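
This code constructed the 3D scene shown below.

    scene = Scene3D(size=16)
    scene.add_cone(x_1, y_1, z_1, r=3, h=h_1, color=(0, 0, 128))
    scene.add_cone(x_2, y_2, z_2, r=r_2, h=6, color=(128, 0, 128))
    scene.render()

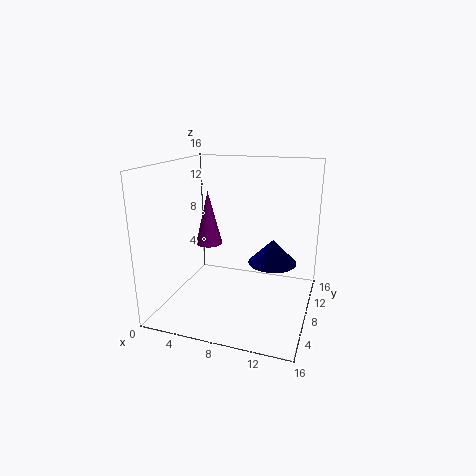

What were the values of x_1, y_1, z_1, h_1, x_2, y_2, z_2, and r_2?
x_1 = 11, y_1 = 12.5, z_1 = 3.5, h_1 = 3, x_2 = 4.5, y_2 = 8, z_2 = 7, r_2 = 1.5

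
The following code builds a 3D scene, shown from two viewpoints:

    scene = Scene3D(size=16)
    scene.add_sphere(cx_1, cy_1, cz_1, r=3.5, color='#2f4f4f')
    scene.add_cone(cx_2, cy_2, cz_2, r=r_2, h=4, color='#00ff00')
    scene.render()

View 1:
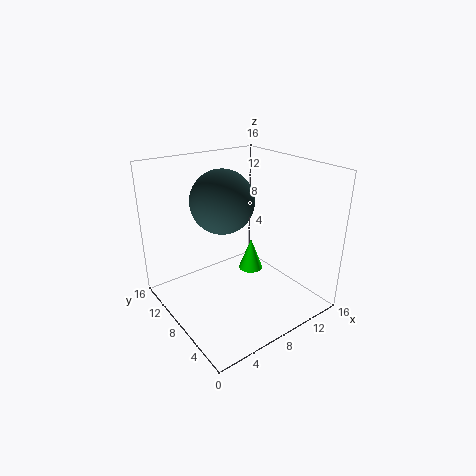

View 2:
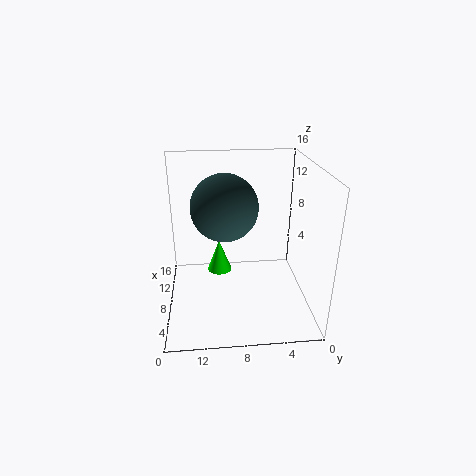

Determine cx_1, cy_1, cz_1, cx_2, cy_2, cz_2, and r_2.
cx_1 = 7, cy_1 = 9.5, cz_1 = 12, cx_2 = 11.5, cy_2 = 10, cz_2 = 2, r_2 = 1.5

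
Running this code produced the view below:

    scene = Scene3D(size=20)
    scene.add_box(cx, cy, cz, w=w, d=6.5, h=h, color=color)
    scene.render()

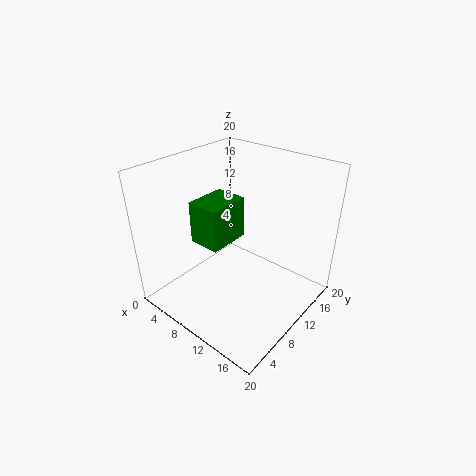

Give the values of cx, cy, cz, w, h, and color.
cx = 2
cy = 8.5
cz = 7
w = 5
h = 6.5
color = 'green'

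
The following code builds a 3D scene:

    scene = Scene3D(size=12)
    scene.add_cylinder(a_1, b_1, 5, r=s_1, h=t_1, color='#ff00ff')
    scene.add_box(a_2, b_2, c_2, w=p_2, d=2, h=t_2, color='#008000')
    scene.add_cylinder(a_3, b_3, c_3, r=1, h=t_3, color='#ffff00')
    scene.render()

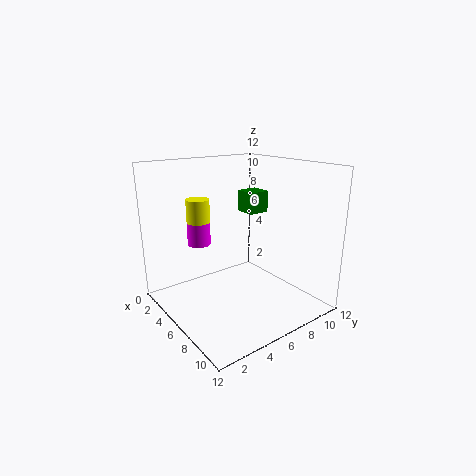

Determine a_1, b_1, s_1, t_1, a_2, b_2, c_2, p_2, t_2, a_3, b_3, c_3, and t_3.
a_1 = 3, b_1 = 4, s_1 = 1, t_1 = 2, a_2 = 2, b_2 = 9, c_2 = 7, p_2 = 2, t_2 = 2, a_3 = 3, b_3 = 4, c_3 = 7, t_3 = 2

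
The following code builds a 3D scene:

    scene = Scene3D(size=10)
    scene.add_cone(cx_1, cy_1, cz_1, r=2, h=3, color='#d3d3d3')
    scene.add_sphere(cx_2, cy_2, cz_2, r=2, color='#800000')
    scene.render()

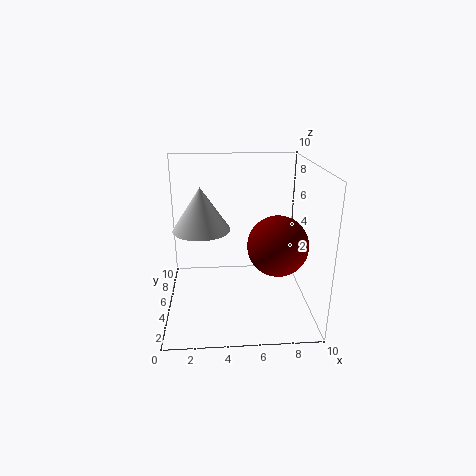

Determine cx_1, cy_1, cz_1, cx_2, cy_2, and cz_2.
cx_1 = 2.5, cy_1 = 5.5, cz_1 = 5.5, cx_2 = 7.5, cy_2 = 3.5, cz_2 = 5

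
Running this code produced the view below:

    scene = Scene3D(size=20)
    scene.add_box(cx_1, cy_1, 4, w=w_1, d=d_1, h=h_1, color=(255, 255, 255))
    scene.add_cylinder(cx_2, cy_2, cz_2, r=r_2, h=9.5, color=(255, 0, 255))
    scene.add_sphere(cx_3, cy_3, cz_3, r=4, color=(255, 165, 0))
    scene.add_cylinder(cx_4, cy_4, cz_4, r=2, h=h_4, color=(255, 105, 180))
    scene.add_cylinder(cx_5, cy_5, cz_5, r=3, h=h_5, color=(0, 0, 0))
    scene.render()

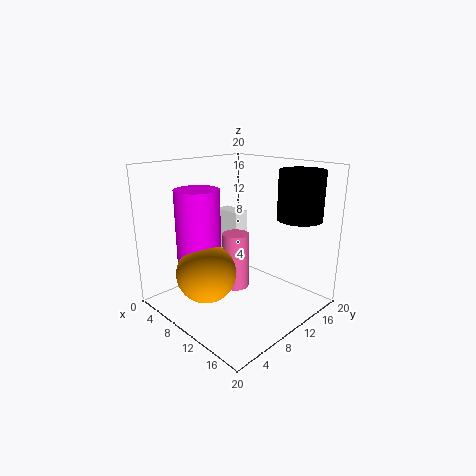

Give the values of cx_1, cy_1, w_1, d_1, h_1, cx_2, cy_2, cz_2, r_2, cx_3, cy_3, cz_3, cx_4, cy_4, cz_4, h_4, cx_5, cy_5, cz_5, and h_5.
cx_1 = 1.5; cy_1 = 13.5; w_1 = 4.5; d_1 = 2.5; h_1 = 8; cx_2 = 7; cy_2 = 5.5; cz_2 = 7.5; r_2 = 3; cx_3 = 9; cy_3 = 5; cz_3 = 6; cx_4 = 7.5; cy_4 = 12; cz_4 = 1; h_4 = 8.5; cx_5 = 16.5; cy_5 = 15; cz_5 = 13; h_5 = 6.5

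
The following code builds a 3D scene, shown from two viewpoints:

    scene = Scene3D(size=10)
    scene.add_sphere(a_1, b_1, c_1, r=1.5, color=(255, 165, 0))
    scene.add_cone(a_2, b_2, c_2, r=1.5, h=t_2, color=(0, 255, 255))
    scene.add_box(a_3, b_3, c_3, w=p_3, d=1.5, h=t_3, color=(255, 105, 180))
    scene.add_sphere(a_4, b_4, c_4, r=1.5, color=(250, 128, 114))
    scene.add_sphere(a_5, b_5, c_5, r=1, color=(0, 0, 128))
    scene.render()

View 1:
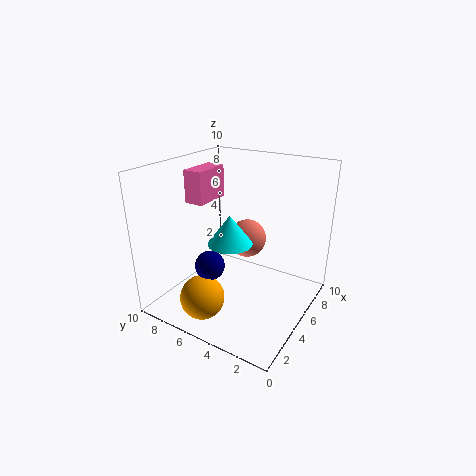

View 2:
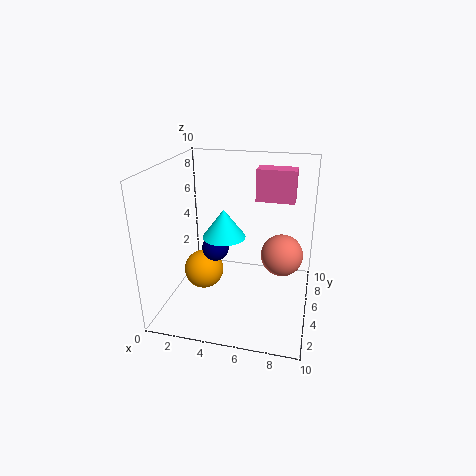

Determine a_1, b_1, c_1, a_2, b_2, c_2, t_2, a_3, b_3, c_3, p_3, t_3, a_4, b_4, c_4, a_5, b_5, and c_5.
a_1 = 2
b_1 = 6
c_1 = 1.5
a_2 = 4
b_2 = 5
c_2 = 5
t_2 = 2
a_3 = 5.5
b_3 = 8.5
c_3 = 6.5
p_3 = 3
t_3 = 2.5
a_4 = 8
b_4 = 6
c_4 = 3.5
a_5 = 3
b_5 = 6
c_5 = 3.5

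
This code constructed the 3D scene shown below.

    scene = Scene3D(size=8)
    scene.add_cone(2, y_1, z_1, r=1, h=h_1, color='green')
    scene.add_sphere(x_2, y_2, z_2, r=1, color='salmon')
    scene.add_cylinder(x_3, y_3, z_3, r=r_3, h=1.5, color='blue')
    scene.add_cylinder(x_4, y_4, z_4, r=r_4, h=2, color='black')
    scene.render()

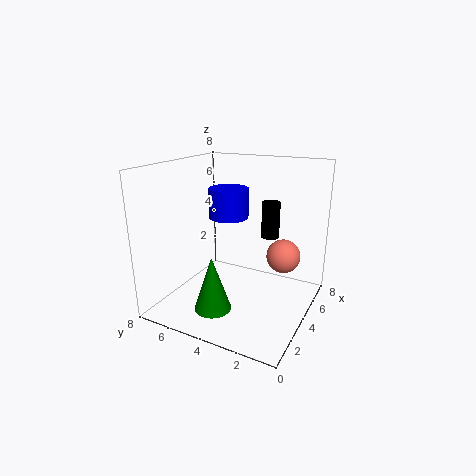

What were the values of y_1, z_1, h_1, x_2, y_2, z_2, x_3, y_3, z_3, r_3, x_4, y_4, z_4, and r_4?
y_1 = 4.5
z_1 = 0.5
h_1 = 3
x_2 = 6
y_2 = 2
z_2 = 2.5
x_3 = 3
y_3 = 4
z_3 = 5.5
r_3 = 1
x_4 = 5
y_4 = 2.5
z_4 = 4
r_4 = 0.5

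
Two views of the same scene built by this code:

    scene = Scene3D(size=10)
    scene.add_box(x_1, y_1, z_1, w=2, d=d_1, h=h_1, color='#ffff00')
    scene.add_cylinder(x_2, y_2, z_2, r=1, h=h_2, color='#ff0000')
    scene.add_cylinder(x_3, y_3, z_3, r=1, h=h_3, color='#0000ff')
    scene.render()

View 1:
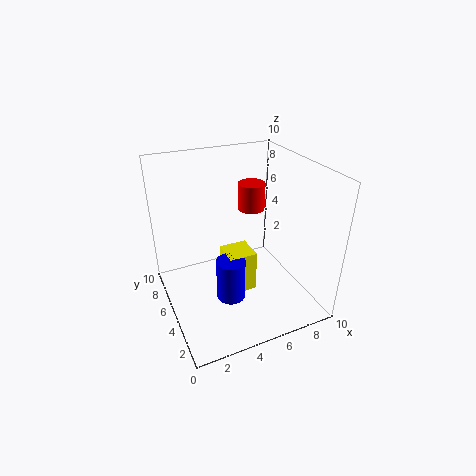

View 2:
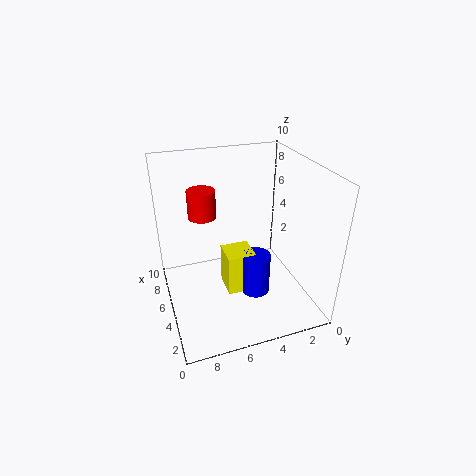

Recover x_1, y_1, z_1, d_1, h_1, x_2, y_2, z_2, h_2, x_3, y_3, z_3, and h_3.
x_1 = 4; y_1 = 4; z_1 = 1; d_1 = 2; h_1 = 3; x_2 = 7; y_2 = 7; z_2 = 6; h_2 = 2; x_3 = 4; y_3 = 4; z_3 = 1; h_3 = 3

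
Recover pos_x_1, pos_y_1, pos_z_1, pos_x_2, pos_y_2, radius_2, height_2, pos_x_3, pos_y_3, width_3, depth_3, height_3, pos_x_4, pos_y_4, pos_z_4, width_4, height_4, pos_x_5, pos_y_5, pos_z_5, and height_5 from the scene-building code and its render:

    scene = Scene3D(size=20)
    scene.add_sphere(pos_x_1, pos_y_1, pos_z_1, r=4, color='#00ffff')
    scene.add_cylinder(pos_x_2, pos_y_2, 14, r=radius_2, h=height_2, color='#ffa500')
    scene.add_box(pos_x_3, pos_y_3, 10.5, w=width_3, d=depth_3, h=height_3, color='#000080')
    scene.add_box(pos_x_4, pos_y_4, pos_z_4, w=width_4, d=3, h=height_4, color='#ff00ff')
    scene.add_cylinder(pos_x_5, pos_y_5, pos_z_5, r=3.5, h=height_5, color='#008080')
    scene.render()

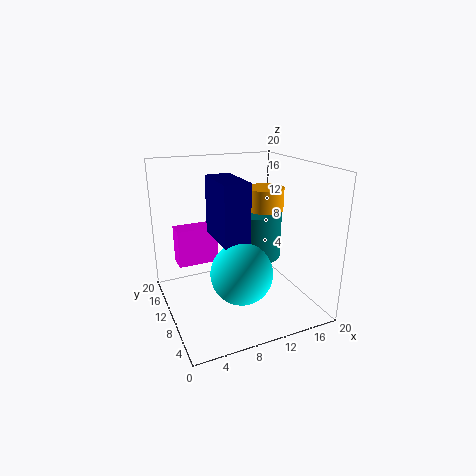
pos_x_1 = 8.5, pos_y_1 = 5.5, pos_z_1 = 7, pos_x_2 = 13.5, pos_y_2 = 9, radius_2 = 2.5, height_2 = 3, pos_x_3 = 6.5, pos_y_3 = 6, width_3 = 3.5, depth_3 = 7, height_3 = 8, pos_x_4 = 2.5, pos_y_4 = 14, pos_z_4 = 5, width_4 = 6, height_4 = 5.5, pos_x_5 = 15, pos_y_5 = 13.5, pos_z_5 = 5, height_5 = 7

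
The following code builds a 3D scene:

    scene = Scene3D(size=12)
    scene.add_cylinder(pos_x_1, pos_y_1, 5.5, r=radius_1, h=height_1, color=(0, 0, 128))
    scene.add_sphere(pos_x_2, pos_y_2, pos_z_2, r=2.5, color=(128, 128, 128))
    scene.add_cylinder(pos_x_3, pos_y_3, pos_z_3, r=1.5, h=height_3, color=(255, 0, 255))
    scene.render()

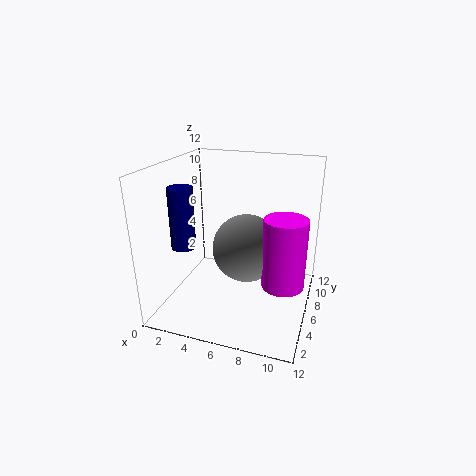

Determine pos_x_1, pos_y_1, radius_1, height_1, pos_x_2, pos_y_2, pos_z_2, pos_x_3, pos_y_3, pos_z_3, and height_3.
pos_x_1 = 2; pos_y_1 = 4; radius_1 = 1; height_1 = 5; pos_x_2 = 7.5; pos_y_2 = 3.5; pos_z_2 = 6.5; pos_x_3 = 10.5; pos_y_3 = 2.5; pos_z_3 = 4.5; height_3 = 5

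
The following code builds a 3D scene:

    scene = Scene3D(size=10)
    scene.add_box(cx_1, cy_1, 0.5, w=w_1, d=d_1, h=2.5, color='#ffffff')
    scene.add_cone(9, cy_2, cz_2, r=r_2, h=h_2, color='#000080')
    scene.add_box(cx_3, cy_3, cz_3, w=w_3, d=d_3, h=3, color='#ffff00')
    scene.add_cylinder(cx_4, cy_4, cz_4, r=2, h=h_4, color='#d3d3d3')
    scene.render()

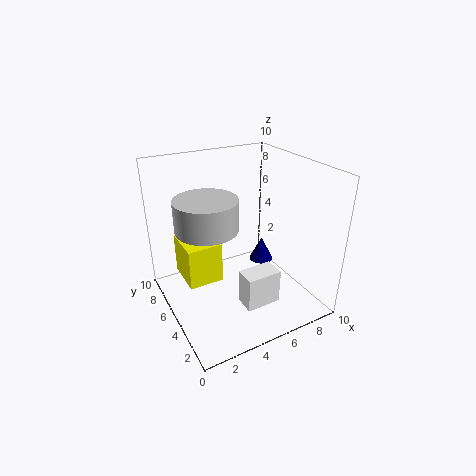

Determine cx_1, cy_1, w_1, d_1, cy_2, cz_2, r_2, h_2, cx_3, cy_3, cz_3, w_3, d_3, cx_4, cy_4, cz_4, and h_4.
cx_1 = 4.5, cy_1 = 2.5, w_1 = 2.5, d_1 = 1.5, cy_2 = 8, cz_2 = 0.5, r_2 = 1, h_2 = 2, cx_3 = 1.5, cy_3 = 5.5, cz_3 = 1.5, w_3 = 2.5, d_3 = 3, cx_4 = 2.5, cy_4 = 4.5, cz_4 = 6.5, h_4 = 2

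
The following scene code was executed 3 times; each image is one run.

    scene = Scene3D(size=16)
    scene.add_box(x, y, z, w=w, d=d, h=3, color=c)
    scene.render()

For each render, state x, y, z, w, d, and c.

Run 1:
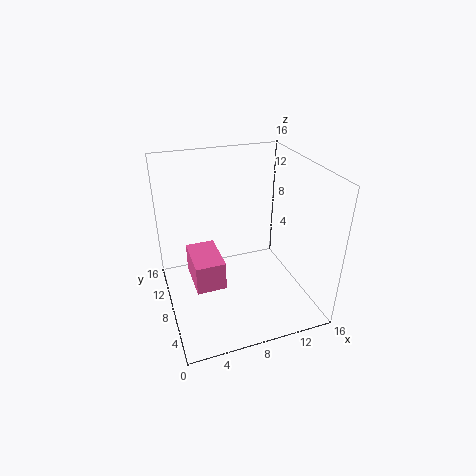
x = 2.25, y = 3.75, z = 5, w = 3, d = 4.75, c = 'hotpink'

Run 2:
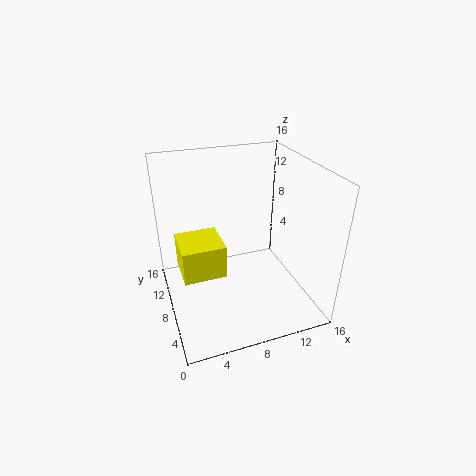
x = 0.75, y = 1, z = 8.75, w = 3.75, d = 3.75, c = 'yellow'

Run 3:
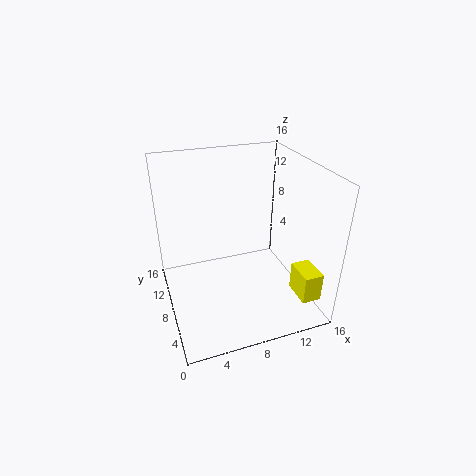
x = 12.25, y = 0.25, z = 3.75, w = 2, d = 3, c = 'yellow'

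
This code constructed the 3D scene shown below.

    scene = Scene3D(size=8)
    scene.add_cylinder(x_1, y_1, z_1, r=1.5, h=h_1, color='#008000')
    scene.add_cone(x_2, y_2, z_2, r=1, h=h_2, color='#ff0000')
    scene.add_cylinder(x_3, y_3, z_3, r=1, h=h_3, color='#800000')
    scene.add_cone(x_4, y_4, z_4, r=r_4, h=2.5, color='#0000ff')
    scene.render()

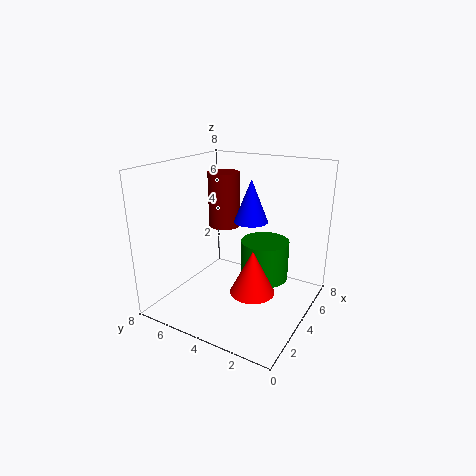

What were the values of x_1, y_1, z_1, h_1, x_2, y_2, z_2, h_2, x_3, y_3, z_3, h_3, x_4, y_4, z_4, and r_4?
x_1 = 6.5; y_1 = 3.5; z_1 = 0.5; h_1 = 2.5; x_2 = 1; y_2 = 1.5; z_2 = 3; h_2 = 2; x_3 = 6.5; y_3 = 6.5; z_3 = 3.5; h_3 = 3.5; x_4 = 5.5; y_4 = 4; z_4 = 4.5; r_4 = 1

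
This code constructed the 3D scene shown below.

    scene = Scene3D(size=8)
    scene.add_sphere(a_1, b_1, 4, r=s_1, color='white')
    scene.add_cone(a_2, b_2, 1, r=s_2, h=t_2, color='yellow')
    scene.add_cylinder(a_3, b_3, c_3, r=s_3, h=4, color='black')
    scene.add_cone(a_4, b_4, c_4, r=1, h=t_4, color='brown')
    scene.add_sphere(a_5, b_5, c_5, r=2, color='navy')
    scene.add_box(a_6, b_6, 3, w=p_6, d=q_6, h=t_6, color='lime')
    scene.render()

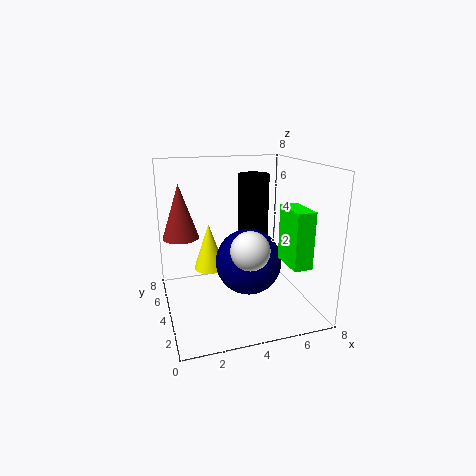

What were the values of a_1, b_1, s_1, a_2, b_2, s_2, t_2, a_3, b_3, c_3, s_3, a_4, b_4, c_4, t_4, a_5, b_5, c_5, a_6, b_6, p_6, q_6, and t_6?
a_1 = 4
b_1 = 2
s_1 = 1
a_2 = 3
b_2 = 7
s_2 = 1
t_2 = 3
a_3 = 6
b_3 = 7
c_3 = 3
s_3 = 1
a_4 = 1
b_4 = 5
c_4 = 4
t_4 = 3
a_5 = 5
b_5 = 5
c_5 = 2
a_6 = 6
b_6 = 1
p_6 = 1
q_6 = 2
t_6 = 3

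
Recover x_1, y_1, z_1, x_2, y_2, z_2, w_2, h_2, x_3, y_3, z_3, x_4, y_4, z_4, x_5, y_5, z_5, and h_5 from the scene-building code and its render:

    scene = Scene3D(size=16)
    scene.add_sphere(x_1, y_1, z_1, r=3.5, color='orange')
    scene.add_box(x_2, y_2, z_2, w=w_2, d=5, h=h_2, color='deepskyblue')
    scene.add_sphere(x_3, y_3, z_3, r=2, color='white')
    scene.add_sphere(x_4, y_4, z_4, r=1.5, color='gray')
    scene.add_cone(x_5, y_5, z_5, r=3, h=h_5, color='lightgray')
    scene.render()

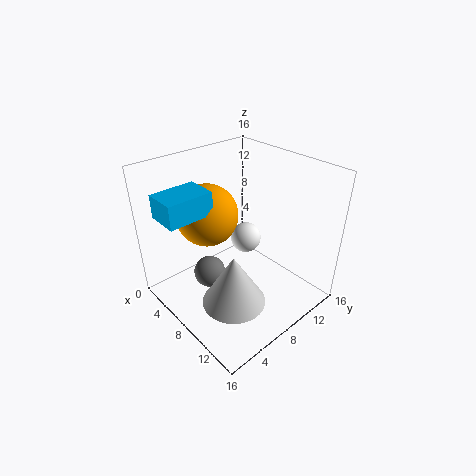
x_1 = 4.5, y_1 = 6.5, z_1 = 10, x_2 = 3.5, y_2 = 0.5, z_2 = 11.5, w_2 = 3.5, h_2 = 2.5, x_3 = 4, y_3 = 13, z_3 = 4, x_4 = 10, y_4 = 2.5, z_4 = 7.5, x_5 = 13, y_5 = 3, z_5 = 5.5, h_5 = 5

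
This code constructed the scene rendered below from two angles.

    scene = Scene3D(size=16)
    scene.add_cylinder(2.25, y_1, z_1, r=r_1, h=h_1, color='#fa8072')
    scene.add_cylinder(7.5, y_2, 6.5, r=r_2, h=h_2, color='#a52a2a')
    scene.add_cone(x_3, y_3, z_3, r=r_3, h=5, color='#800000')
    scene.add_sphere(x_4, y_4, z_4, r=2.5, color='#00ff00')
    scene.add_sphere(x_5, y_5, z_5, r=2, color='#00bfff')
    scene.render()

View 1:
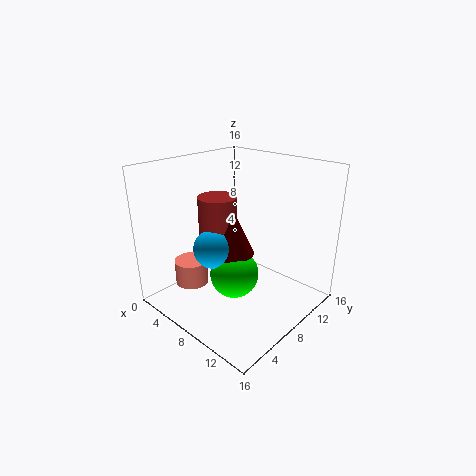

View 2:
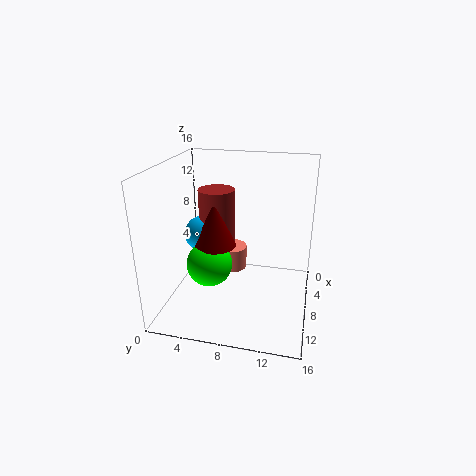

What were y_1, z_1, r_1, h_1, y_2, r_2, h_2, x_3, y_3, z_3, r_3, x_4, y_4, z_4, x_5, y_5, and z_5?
y_1 = 5.75; z_1 = 1; r_1 = 2; h_1 = 3; y_2 = 5.5; r_2 = 2; h_2 = 6.75; x_3 = 9.25; y_3 = 5.75; z_3 = 7.5; r_3 = 2.25; x_4 = 10; y_4 = 5.25; z_4 = 5.5; x_5 = 8.25; y_5 = 4; z_5 = 8.25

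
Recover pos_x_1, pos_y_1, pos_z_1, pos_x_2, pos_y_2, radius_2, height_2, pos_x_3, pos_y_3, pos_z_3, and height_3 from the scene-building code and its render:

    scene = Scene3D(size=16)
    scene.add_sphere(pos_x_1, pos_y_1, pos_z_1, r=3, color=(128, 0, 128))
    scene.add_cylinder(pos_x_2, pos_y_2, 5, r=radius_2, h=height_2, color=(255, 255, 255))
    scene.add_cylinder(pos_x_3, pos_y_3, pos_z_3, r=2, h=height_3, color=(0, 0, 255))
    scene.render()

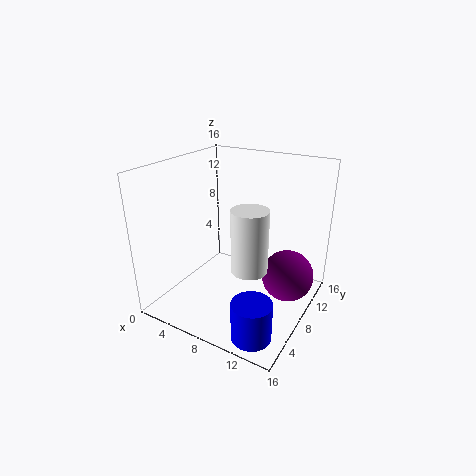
pos_x_1 = 13
pos_y_1 = 11
pos_z_1 = 3
pos_x_2 = 10
pos_y_2 = 7
radius_2 = 2
height_2 = 7
pos_x_3 = 13
pos_y_3 = 2
pos_z_3 = 1
height_3 = 4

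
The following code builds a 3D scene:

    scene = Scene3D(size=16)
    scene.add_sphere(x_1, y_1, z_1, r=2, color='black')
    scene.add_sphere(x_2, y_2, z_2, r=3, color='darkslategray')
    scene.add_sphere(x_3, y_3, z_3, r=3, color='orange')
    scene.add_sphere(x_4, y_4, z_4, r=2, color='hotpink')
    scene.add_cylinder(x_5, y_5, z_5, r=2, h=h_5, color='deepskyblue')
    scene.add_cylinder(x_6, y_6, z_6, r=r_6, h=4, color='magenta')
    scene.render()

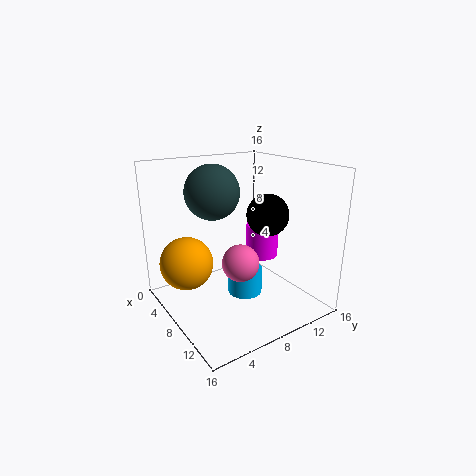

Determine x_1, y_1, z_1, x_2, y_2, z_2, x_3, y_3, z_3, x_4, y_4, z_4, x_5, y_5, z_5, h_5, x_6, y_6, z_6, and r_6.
x_1 = 13, y_1 = 8, z_1 = 12, x_2 = 6, y_2 = 6, z_2 = 13, x_3 = 5, y_3 = 3, z_3 = 5, x_4 = 10, y_4 = 7, z_4 = 6, x_5 = 8, y_5 = 9, z_5 = 1, h_5 = 3, x_6 = 6, y_6 = 13, z_6 = 4, r_6 = 2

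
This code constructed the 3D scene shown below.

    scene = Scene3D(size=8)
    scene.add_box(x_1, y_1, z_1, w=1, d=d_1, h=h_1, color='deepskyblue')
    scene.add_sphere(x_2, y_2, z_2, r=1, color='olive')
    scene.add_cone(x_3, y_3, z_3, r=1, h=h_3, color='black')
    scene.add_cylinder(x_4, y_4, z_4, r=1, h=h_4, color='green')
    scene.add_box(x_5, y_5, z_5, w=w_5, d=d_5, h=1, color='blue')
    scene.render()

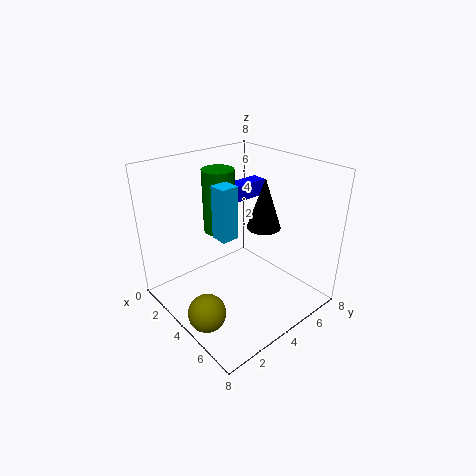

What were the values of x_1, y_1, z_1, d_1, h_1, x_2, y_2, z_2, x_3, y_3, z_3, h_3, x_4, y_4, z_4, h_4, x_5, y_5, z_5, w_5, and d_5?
x_1 = 3
y_1 = 3
z_1 = 4
d_1 = 1
h_1 = 3
x_2 = 5
y_2 = 1
z_2 = 1
x_3 = 4
y_3 = 6
z_3 = 4
h_3 = 3
x_4 = 1
y_4 = 5
z_4 = 3
h_4 = 4
x_5 = 1
y_5 = 5
z_5 = 5
w_5 = 1
d_5 = 3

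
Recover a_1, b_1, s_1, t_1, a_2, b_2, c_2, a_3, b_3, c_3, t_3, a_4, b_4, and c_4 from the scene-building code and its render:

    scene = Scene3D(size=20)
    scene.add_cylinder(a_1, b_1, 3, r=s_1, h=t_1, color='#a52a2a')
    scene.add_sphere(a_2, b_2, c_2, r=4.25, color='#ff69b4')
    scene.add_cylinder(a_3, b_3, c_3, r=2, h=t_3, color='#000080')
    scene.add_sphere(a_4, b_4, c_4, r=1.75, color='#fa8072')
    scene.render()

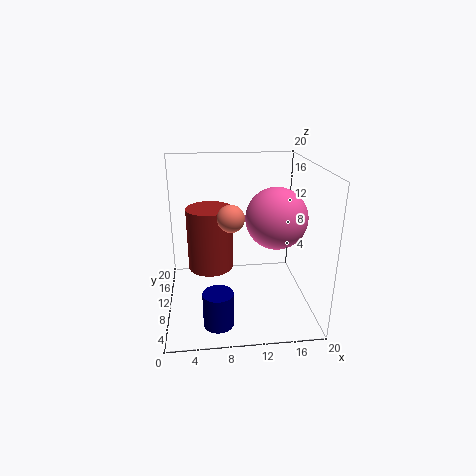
a_1 = 6.25
b_1 = 15.25
s_1 = 3.5
t_1 = 9.75
a_2 = 15.25
b_2 = 9.75
c_2 = 12.75
a_3 = 6.75
b_3 = 4.25
c_3 = 0.25
t_3 = 4.75
a_4 = 8.75
b_4 = 7
c_4 = 14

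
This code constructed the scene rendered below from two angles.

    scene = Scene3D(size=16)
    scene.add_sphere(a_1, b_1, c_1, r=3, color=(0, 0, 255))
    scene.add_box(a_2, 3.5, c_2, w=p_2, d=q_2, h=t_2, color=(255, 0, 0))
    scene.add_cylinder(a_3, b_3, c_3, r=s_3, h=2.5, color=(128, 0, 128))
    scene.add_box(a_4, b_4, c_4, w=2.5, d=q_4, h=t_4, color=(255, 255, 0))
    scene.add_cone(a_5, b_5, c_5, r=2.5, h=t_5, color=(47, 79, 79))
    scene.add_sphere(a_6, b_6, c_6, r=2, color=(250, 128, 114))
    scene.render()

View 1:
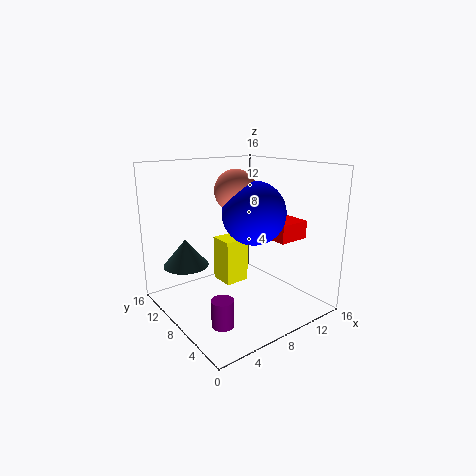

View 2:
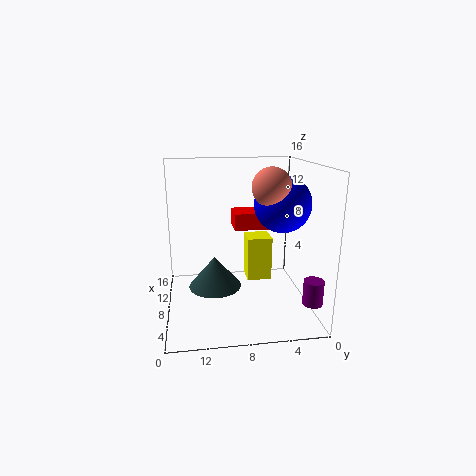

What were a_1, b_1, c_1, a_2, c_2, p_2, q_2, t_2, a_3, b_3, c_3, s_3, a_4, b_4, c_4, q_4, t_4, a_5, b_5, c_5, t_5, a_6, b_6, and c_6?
a_1 = 6.5; b_1 = 3.5; c_1 = 12; a_2 = 10.5; c_2 = 8; p_2 = 3.5; q_2 = 4.5; t_2 = 2; a_3 = 1.5; b_3 = 1.5; c_3 = 3; s_3 = 1; a_4 = 4.5; b_4 = 5; c_4 = 4.5; q_4 = 2.5; t_4 = 4.5; a_5 = 3; b_5 = 11; c_5 = 5; t_5 = 3; a_6 = 5.5; b_6 = 5; c_6 = 14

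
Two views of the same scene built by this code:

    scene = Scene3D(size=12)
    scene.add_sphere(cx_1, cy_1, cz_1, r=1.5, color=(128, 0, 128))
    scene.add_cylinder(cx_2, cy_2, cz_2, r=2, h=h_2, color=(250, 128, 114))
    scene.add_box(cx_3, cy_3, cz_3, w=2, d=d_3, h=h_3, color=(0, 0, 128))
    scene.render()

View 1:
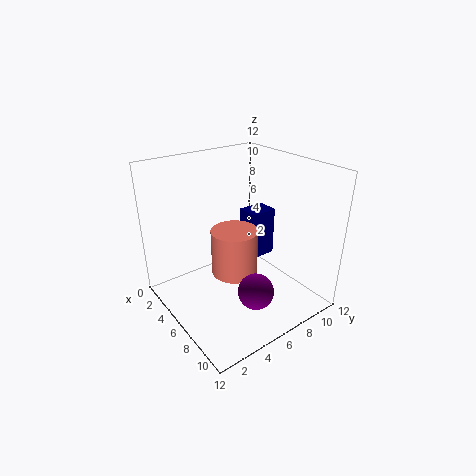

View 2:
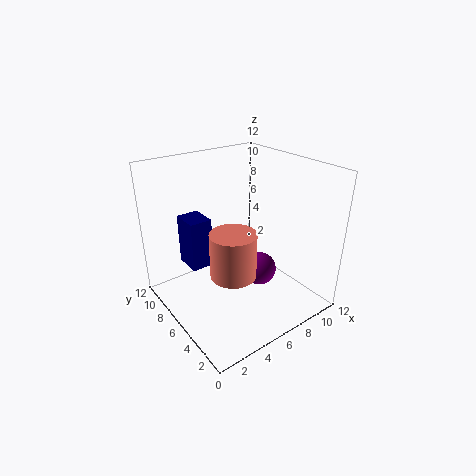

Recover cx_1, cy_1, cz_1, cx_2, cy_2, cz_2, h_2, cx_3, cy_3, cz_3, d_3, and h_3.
cx_1 = 8.5, cy_1 = 6, cz_1 = 2, cx_2 = 5.5, cy_2 = 6, cz_2 = 2.5, h_2 = 4, cx_3 = 3, cy_3 = 8.5, cz_3 = 2.5, d_3 = 2.5, h_3 = 4.5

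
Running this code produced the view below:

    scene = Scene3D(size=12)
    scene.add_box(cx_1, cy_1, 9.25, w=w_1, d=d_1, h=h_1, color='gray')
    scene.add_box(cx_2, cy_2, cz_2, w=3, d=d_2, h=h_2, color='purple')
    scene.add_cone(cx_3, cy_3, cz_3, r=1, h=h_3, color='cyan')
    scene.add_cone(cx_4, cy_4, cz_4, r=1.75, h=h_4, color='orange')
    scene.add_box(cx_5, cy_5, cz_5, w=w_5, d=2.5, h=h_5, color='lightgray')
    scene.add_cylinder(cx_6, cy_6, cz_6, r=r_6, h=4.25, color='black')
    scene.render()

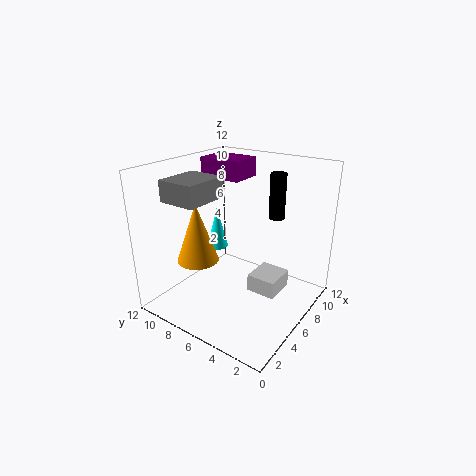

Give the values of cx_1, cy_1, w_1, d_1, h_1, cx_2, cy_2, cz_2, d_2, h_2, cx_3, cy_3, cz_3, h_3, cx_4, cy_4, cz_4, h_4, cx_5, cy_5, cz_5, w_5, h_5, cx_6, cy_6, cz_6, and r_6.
cx_1 = 2.25; cy_1 = 7.5; w_1 = 3.75; d_1 = 3.25; h_1 = 1.75; cx_2 = 8; cy_2 = 7.5; cz_2 = 10; d_2 = 4; h_2 = 1.75; cx_3 = 8.25; cy_3 = 10; cz_3 = 3.25; h_3 = 4; cx_4 = 4; cy_4 = 8.75; cz_4 = 4; h_4 = 5; cx_5 = 6; cy_5 = 2.5; cz_5 = 1.25; w_5 = 2.75; h_5 = 1.5; cx_6 = 11.25; cy_6 = 5.25; cz_6 = 6.25; r_6 = 0.75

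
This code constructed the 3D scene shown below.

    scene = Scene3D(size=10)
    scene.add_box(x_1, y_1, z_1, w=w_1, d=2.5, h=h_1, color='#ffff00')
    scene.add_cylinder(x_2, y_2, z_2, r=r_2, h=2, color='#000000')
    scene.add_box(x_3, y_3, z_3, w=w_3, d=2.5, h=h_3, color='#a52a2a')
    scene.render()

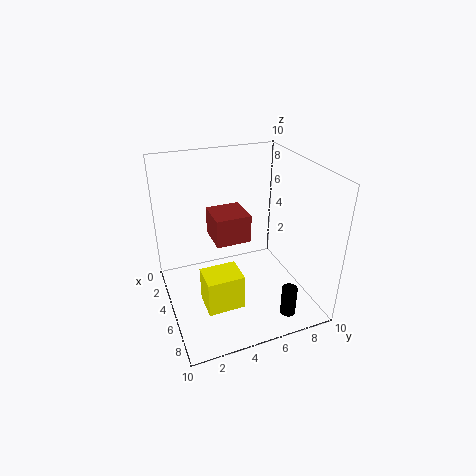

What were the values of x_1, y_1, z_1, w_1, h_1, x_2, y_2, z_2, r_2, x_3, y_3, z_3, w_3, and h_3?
x_1 = 5.5; y_1 = 2; z_1 = 1; w_1 = 2; h_1 = 2.5; x_2 = 9; y_2 = 7; z_2 = 1; r_2 = 0.5; x_3 = 2.5; y_3 = 3.5; z_3 = 4.5; w_3 = 2.5; h_3 = 2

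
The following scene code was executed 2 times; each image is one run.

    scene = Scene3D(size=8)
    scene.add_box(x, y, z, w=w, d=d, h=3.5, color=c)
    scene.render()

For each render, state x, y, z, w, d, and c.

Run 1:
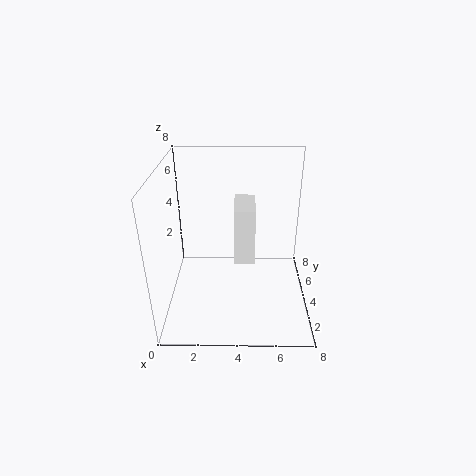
x = 3.75; y = 4.75; z = 1.75; w = 1.25; d = 2.5; c = 'white'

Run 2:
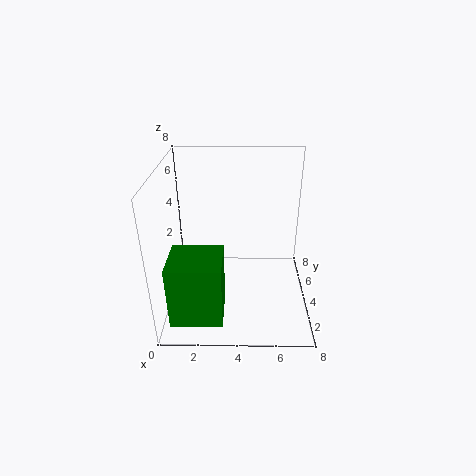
x = 0.5; y = 0.75; z = 0.5; w = 2.75; d = 2.5; c = 'green'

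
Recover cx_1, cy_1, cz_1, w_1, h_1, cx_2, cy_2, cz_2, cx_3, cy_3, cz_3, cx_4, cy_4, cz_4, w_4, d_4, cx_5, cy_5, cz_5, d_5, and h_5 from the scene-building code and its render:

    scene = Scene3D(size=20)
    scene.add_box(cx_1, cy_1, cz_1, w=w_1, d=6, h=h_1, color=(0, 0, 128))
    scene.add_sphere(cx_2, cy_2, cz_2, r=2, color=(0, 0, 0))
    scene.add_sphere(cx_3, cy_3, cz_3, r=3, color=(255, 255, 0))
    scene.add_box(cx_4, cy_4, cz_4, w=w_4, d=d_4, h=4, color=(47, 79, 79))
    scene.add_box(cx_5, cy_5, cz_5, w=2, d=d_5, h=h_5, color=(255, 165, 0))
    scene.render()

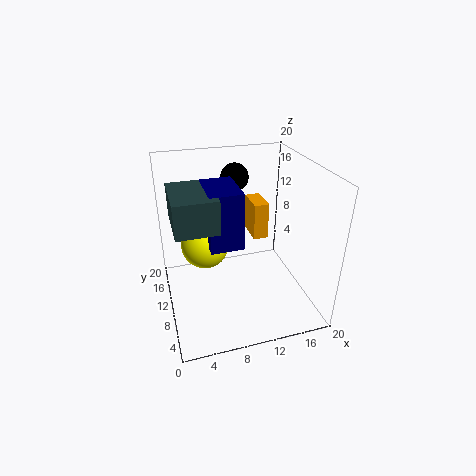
cx_1 = 5; cy_1 = 4; cz_1 = 12; w_1 = 4; h_1 = 7; cx_2 = 11; cy_2 = 15; cz_2 = 17; cx_3 = 5; cy_3 = 8; cz_3 = 11; cx_4 = 1; cy_4 = 3; cz_4 = 15; w_4 = 5; d_4 = 7; cx_5 = 12; cy_5 = 9; cz_5 = 10; d_5 = 4; h_5 = 5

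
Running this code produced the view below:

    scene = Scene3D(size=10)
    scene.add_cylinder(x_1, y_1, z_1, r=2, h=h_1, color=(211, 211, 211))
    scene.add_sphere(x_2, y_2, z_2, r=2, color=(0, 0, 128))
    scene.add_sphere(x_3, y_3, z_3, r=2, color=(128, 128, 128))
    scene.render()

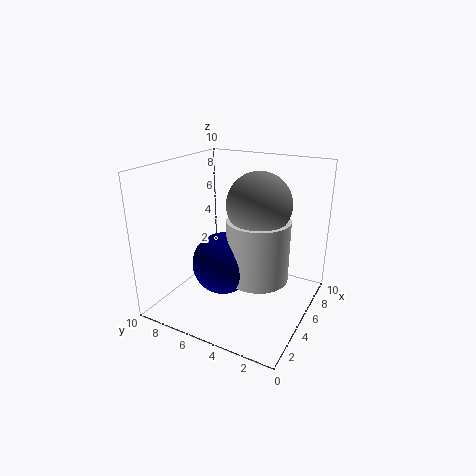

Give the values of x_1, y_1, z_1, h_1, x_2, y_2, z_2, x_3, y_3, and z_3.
x_1 = 4, y_1 = 3, z_1 = 3, h_1 = 4, x_2 = 3, y_2 = 5, z_2 = 4, x_3 = 4, y_3 = 3, z_3 = 8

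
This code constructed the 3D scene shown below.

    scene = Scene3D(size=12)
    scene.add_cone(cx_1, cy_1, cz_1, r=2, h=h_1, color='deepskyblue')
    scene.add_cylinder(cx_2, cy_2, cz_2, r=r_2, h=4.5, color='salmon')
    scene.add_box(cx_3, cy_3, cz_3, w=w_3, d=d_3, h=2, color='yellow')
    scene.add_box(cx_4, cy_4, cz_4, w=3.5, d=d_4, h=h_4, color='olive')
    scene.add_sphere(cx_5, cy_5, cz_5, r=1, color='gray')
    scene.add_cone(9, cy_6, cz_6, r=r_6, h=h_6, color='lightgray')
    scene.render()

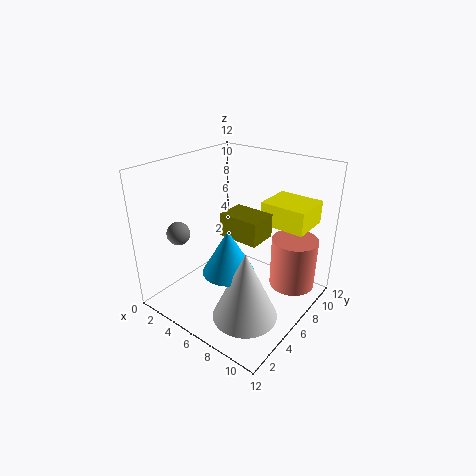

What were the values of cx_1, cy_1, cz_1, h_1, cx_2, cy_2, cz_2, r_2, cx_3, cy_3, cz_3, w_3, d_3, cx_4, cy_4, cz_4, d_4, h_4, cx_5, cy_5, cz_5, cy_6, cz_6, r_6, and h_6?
cx_1 = 7
cy_1 = 3.5
cz_1 = 4.5
h_1 = 3.5
cx_2 = 9.5
cy_2 = 9.5
cz_2 = 1
r_2 = 2
cx_3 = 6.5
cy_3 = 8.5
cz_3 = 6.5
w_3 = 4
d_3 = 3.5
cx_4 = 4.5
cy_4 = 5.5
cz_4 = 6
d_4 = 2.5
h_4 = 2
cx_5 = 1.5
cy_5 = 3.5
cz_5 = 6
cy_6 = 3
cz_6 = 1.5
r_6 = 2.5
h_6 = 5.5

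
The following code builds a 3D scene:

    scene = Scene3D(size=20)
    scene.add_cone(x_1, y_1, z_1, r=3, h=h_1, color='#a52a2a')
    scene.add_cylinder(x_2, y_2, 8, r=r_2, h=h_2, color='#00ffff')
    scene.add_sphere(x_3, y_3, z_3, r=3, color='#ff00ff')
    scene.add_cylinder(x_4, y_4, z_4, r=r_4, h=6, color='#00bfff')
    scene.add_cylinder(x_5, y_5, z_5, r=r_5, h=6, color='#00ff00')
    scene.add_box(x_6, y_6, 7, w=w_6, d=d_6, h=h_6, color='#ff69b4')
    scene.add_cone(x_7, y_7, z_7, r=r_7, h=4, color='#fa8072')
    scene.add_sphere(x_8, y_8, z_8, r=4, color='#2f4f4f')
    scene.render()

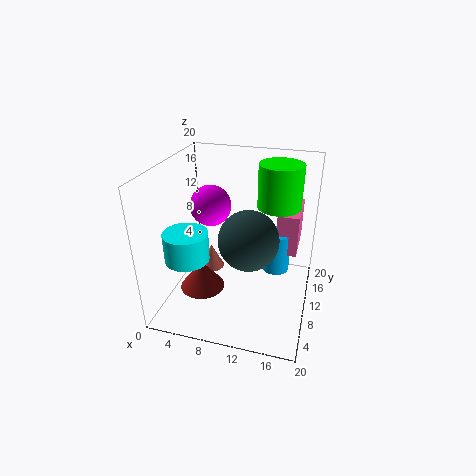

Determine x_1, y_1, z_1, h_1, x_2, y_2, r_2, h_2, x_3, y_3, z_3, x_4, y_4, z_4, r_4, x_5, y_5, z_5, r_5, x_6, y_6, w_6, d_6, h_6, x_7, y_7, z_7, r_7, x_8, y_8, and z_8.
x_1 = 6; y_1 = 6; z_1 = 4; h_1 = 4; x_2 = 4; y_2 = 6; r_2 = 3; h_2 = 4; x_3 = 5; y_3 = 13; z_3 = 13; x_4 = 15; y_4 = 13; z_4 = 4; r_4 = 2; x_5 = 15; y_5 = 13; z_5 = 14; r_5 = 3; x_6 = 15; y_6 = 12; w_6 = 3; d_6 = 7; h_6 = 6; x_7 = 4; y_7 = 15; z_7 = 1; r_7 = 2; x_8 = 12; y_8 = 8; z_8 = 11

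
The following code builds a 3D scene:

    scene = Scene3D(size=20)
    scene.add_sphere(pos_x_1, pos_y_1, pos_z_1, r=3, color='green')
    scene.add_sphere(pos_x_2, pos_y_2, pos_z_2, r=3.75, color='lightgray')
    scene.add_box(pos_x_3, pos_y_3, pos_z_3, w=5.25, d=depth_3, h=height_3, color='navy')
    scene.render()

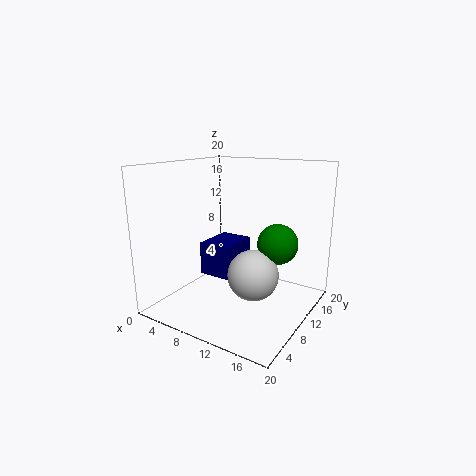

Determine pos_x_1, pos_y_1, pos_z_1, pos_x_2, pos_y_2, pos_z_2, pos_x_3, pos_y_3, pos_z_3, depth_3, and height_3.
pos_x_1 = 13.75
pos_y_1 = 15
pos_z_1 = 8.25
pos_x_2 = 11.5
pos_y_2 = 11.75
pos_z_2 = 4
pos_x_3 = 1.75
pos_y_3 = 11.75
pos_z_3 = 2
depth_3 = 6.75
height_3 = 5.25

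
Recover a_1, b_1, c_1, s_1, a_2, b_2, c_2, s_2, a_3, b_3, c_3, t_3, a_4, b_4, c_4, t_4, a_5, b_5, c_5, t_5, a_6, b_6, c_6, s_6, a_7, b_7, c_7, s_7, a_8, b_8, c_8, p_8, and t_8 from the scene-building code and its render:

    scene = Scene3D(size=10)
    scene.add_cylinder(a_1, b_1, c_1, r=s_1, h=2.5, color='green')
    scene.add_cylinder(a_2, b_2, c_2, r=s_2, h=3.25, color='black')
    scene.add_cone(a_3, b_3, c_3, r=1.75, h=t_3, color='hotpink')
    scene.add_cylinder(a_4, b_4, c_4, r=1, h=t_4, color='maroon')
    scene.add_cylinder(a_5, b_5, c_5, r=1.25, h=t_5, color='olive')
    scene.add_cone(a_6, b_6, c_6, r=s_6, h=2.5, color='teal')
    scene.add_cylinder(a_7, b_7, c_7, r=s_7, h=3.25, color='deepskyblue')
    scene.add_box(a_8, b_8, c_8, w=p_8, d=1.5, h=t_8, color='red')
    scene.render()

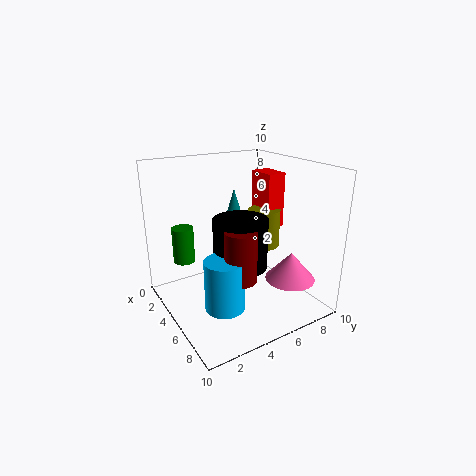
a_1 = 3; b_1 = 1.75; c_1 = 3.25; s_1 = 0.75; a_2 = 6.5; b_2 = 4.25; c_2 = 3.75; s_2 = 1.75; a_3 = 7.25; b_3 = 8; c_3 = 2; t_3 = 2; a_4 = 7.75; b_4 = 3.5; c_4 = 3.5; t_4 = 3.25; a_5 = 3.25; b_5 = 8.5; c_5 = 3; t_5 = 3; a_6 = 0.75; b_6 = 7.25; c_6 = 4.75; s_6 = 0.75; a_7 = 7.5; b_7 = 2.5; c_7 = 1.75; s_7 = 1.25; a_8 = 1.5; b_8 = 8.5; c_8 = 4.5; p_8 = 2.25; t_8 = 4.25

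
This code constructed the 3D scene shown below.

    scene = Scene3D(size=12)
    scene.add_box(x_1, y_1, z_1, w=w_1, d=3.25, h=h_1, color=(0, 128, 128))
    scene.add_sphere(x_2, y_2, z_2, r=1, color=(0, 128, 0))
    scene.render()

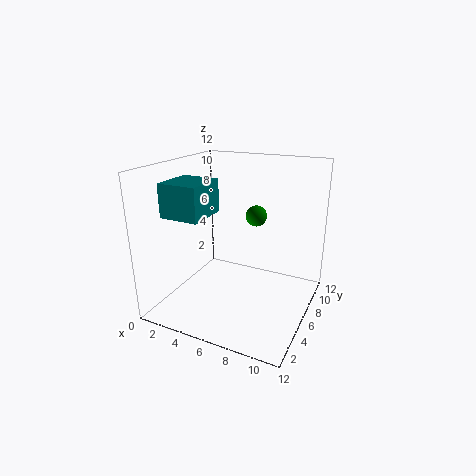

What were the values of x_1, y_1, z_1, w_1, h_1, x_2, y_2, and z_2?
x_1 = 2.25, y_1 = 1, z_1 = 8.75, w_1 = 3, h_1 = 2.5, x_2 = 5.75, y_2 = 10.5, z_2 = 6.5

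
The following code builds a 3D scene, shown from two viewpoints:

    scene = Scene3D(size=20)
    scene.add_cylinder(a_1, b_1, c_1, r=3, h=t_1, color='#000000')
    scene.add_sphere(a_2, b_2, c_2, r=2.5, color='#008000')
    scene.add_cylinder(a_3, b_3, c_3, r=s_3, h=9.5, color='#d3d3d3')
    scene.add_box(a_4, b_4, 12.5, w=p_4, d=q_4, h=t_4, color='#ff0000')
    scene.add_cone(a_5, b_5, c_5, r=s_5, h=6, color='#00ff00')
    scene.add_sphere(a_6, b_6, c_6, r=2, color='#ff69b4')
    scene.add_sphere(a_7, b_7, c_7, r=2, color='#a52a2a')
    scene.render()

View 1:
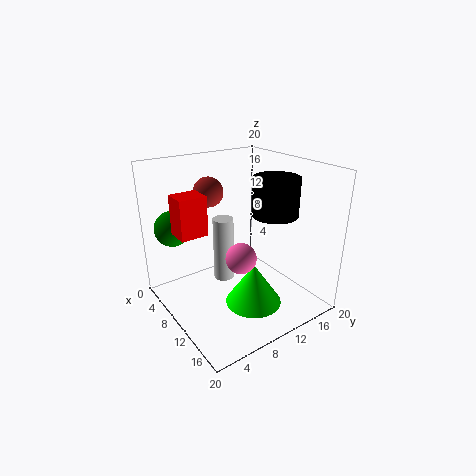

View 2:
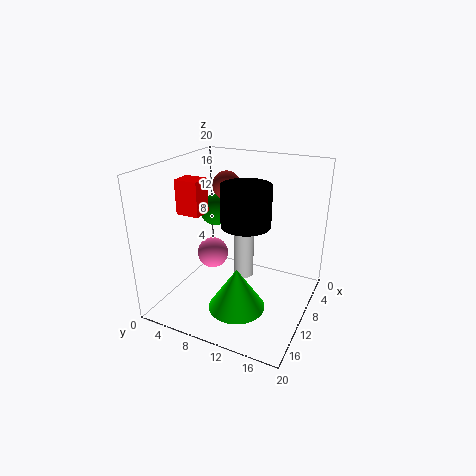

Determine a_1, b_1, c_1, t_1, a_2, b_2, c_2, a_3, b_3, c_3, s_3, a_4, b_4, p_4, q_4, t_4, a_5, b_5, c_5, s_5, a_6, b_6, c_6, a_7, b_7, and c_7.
a_1 = 14
b_1 = 13
c_1 = 14
t_1 = 5
a_2 = 4
b_2 = 3
c_2 = 11
a_3 = 7
b_3 = 9.5
c_3 = 2.5
s_3 = 1.5
a_4 = 8.5
b_4 = 1
p_4 = 3
q_4 = 3.5
t_4 = 5
a_5 = 12.5
b_5 = 11
c_5 = 0.5
s_5 = 4
a_6 = 13.5
b_6 = 8
c_6 = 9
a_7 = 7.5
b_7 = 7
c_7 = 16.5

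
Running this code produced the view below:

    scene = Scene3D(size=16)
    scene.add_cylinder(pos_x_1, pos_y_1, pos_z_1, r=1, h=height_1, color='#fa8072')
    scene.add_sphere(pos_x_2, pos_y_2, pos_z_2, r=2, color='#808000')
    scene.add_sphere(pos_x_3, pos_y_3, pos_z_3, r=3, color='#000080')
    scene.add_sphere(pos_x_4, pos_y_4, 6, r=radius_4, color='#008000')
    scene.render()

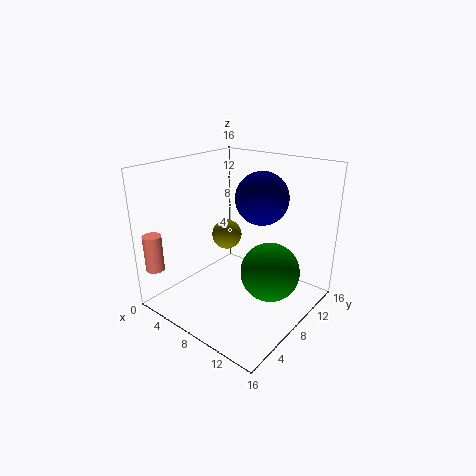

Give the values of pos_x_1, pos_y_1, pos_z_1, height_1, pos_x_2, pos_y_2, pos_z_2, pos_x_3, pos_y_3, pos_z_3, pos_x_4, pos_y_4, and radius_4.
pos_x_1 = 2, pos_y_1 = 1, pos_z_1 = 5, height_1 = 4, pos_x_2 = 2, pos_y_2 = 13, pos_z_2 = 5, pos_x_3 = 9, pos_y_3 = 11, pos_z_3 = 12, pos_x_4 = 13, pos_y_4 = 7, radius_4 = 3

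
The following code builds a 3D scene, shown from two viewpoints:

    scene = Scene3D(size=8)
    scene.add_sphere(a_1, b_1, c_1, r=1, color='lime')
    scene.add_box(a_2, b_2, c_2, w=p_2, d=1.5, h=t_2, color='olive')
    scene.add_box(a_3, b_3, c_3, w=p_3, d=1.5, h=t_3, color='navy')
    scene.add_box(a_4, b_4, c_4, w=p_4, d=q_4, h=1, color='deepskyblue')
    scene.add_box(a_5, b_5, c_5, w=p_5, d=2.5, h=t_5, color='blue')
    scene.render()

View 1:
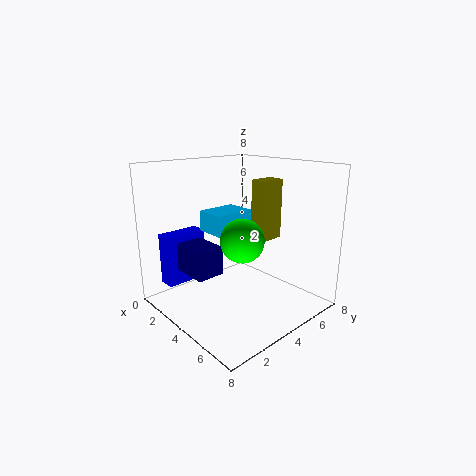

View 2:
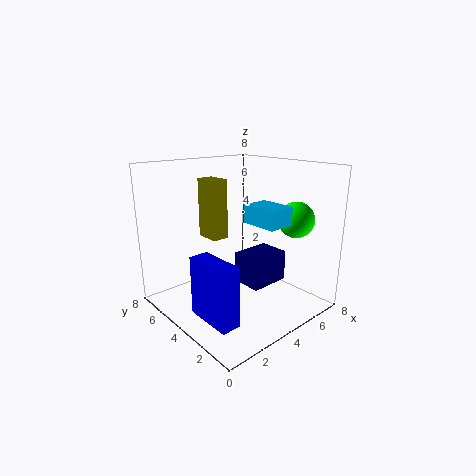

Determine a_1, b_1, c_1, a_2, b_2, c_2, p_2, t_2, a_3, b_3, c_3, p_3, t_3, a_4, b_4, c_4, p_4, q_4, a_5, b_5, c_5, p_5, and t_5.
a_1 = 6.5, b_1 = 2, c_1 = 5, a_2 = 3.5, b_2 = 5.5, c_2 = 3.5, p_2 = 1, t_2 = 3.5, a_3 = 2.5, b_3 = 1, c_3 = 2.5, p_3 = 2, t_3 = 1.5, a_4 = 4, b_4 = 1.5, c_4 = 5, p_4 = 1.5, q_4 = 2, a_5 = 0.5, b_5 = 1, c_5 = 1, p_5 = 1, t_5 = 3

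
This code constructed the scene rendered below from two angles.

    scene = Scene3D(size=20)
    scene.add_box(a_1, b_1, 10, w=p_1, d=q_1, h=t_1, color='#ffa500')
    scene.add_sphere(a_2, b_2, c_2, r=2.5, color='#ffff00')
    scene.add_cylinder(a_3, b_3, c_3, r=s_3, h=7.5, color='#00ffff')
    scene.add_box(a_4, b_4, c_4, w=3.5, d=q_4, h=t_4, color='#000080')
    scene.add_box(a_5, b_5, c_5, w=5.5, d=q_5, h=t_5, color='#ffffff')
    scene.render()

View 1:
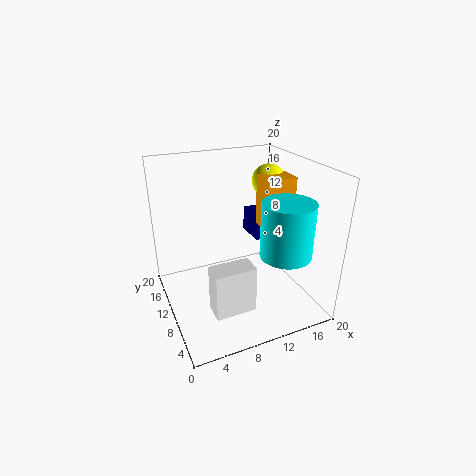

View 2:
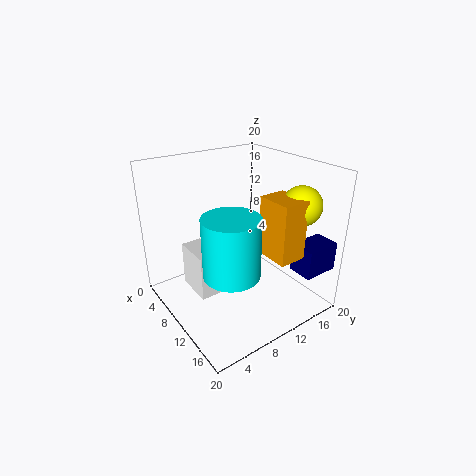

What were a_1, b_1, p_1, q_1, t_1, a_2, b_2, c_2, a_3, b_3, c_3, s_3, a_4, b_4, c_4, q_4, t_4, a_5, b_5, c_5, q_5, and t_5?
a_1 = 14.5, b_1 = 10, p_1 = 4.5, q_1 = 3.5, t_1 = 7.5, a_2 = 17, b_2 = 14.5, c_2 = 16, a_3 = 15, b_3 = 5.5, c_3 = 8.5, s_3 = 3.5, a_4 = 15.5, b_4 = 15, c_4 = 6, q_4 = 5, t_4 = 4, a_5 = 4.5, b_5 = 4, c_5 = 2, q_5 = 3, t_5 = 6.5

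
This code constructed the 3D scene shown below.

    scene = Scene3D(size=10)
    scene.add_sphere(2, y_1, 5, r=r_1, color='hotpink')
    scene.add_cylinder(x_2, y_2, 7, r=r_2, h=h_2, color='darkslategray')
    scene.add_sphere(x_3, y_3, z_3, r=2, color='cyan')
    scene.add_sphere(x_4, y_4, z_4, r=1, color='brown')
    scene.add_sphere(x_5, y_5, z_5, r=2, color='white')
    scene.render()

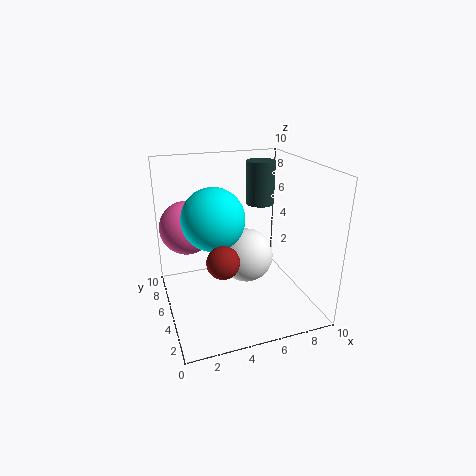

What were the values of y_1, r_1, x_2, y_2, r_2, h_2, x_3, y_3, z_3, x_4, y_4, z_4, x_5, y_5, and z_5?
y_1 = 8, r_1 = 2, x_2 = 7, y_2 = 6, r_2 = 1, h_2 = 3, x_3 = 3, y_3 = 4, z_3 = 7, x_4 = 3, y_4 = 2, z_4 = 5, x_5 = 6, y_5 = 6, z_5 = 3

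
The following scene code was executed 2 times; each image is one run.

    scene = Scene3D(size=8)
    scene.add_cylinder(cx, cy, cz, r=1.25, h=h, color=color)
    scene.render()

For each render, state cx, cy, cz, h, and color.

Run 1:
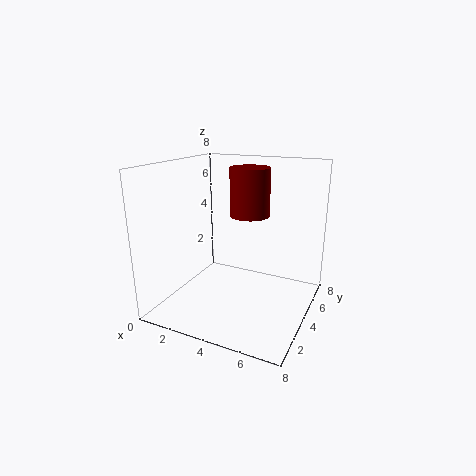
cx = 3.5
cy = 6.75
cz = 4.5
h = 3
color = 'maroon'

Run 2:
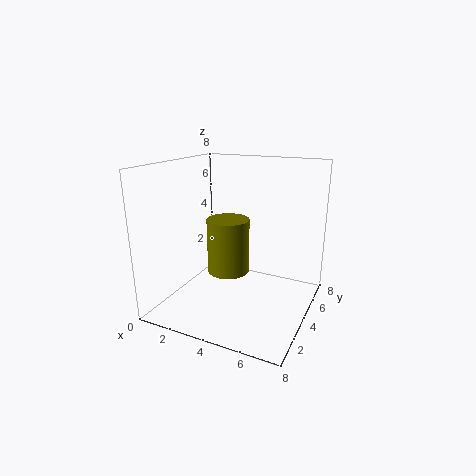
cx = 3
cy = 4.75
cz = 1.5
h = 3.25
color = 'olive'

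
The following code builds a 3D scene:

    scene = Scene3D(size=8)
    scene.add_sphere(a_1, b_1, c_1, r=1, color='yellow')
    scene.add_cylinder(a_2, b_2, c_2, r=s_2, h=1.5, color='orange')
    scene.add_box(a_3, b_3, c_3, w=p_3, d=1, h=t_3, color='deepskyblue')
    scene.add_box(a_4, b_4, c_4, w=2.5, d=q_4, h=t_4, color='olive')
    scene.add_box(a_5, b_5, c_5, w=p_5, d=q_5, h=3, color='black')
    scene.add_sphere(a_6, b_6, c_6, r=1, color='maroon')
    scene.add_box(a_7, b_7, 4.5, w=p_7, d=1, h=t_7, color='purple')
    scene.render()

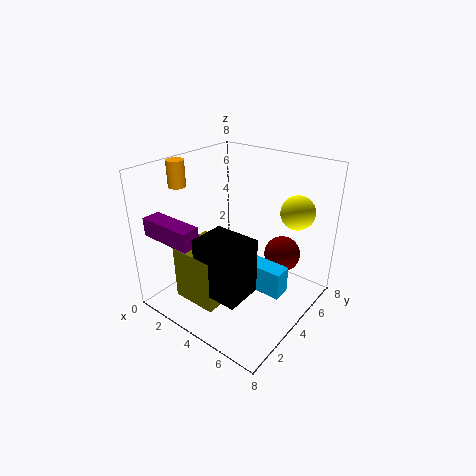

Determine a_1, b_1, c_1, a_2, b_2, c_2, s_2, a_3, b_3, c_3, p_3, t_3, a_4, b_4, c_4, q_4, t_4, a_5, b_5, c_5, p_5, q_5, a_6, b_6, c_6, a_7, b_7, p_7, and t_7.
a_1 = 6, b_1 = 7, c_1 = 5, a_2 = 0.5, b_2 = 3, c_2 = 6.5, s_2 = 0.5, a_3 = 5, b_3 = 3.5, c_3 = 1.5, p_3 = 2, t_3 = 1.5, a_4 = 2, b_4 = 1, c_4 = 1, q_4 = 2.5, t_4 = 3, a_5 = 3.5, b_5 = 1, c_5 = 2, p_5 = 2.5, q_5 = 2, a_6 = 6, b_6 = 5.5, c_6 = 3, a_7 = 0.5, b_7 = 0.5, p_7 = 3, t_7 = 1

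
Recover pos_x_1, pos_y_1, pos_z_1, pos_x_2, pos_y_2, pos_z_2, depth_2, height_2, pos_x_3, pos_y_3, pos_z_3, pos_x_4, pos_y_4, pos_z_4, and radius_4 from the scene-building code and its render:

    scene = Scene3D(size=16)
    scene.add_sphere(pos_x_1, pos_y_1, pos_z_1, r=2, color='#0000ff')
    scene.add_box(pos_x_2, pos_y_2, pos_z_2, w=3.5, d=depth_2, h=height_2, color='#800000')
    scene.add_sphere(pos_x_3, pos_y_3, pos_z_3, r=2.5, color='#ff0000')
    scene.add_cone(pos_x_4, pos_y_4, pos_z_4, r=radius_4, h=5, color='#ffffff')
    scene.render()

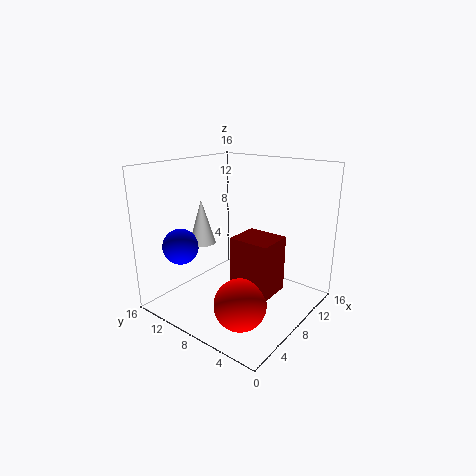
pos_x_1 = 4; pos_y_1 = 13; pos_z_1 = 7; pos_x_2 = 3.5; pos_y_2 = 1.5; pos_z_2 = 4.5; depth_2 = 4; height_2 = 5.5; pos_x_3 = 2.5; pos_y_3 = 3.5; pos_z_3 = 4; pos_x_4 = 6.5; pos_y_4 = 12; pos_z_4 = 7; radius_4 = 1.5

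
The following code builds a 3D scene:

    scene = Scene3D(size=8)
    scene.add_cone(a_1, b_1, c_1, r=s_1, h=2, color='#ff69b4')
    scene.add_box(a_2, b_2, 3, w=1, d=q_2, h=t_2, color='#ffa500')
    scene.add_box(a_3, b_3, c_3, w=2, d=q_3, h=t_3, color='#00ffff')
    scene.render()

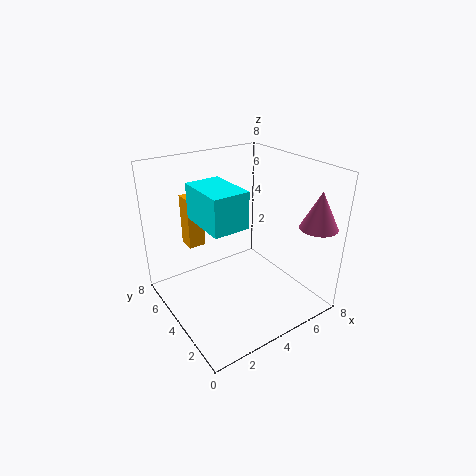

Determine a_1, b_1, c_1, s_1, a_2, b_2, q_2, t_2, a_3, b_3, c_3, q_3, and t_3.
a_1 = 7
b_1 = 1
c_1 = 5
s_1 = 1
a_2 = 2
b_2 = 6
q_2 = 1
t_2 = 3
a_3 = 2
b_3 = 3
c_3 = 5
q_3 = 3
t_3 = 2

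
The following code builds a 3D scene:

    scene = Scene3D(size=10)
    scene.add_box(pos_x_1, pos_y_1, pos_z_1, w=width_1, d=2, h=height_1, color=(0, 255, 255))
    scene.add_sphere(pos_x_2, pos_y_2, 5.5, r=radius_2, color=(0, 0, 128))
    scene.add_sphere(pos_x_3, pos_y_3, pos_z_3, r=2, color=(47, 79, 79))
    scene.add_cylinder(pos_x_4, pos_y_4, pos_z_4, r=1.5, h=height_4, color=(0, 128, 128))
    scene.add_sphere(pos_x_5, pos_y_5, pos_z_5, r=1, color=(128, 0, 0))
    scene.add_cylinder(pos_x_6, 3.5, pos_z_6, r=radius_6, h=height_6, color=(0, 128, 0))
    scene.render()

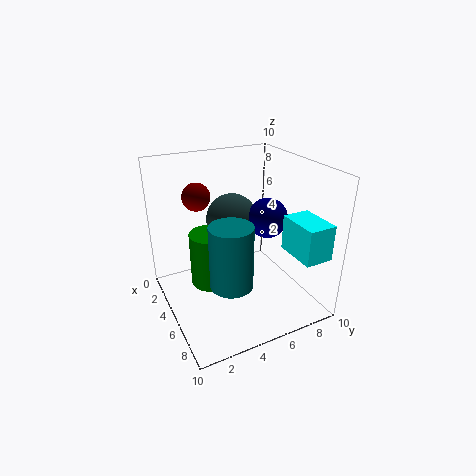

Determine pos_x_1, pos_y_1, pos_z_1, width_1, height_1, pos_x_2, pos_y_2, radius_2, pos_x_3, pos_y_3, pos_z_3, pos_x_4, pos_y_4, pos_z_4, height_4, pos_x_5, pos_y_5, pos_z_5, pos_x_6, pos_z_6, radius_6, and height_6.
pos_x_1 = 6
pos_y_1 = 8
pos_z_1 = 4
width_1 = 3
height_1 = 2.5
pos_x_2 = 4
pos_y_2 = 8
radius_2 = 1.5
pos_x_3 = 2
pos_y_3 = 6
pos_z_3 = 5
pos_x_4 = 6
pos_y_4 = 4
pos_z_4 = 2
height_4 = 4.5
pos_x_5 = 2.5
pos_y_5 = 3
pos_z_5 = 7.5
pos_x_6 = 3.5
pos_z_6 = 1
radius_6 = 1.5
height_6 = 4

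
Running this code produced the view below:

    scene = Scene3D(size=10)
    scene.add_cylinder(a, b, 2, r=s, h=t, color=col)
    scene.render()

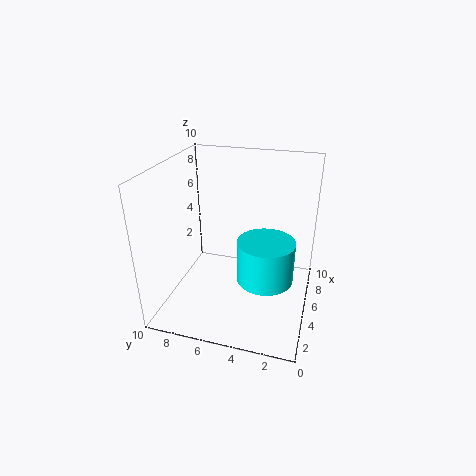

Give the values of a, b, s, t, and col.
a = 5, b = 3, s = 2, t = 3, col = 'cyan'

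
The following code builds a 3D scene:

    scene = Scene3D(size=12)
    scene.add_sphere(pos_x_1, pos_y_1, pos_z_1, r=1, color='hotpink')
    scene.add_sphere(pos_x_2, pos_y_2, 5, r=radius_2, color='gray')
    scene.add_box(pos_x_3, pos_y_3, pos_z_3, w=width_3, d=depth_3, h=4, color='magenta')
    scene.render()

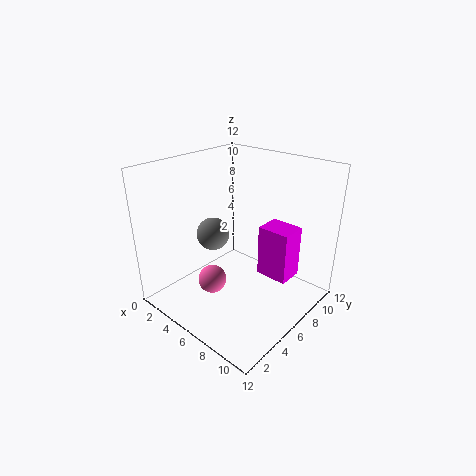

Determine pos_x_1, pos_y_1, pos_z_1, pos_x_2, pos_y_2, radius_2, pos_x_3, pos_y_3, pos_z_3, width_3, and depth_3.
pos_x_1 = 7.5, pos_y_1 = 1.5, pos_z_1 = 5, pos_x_2 = 2.5, pos_y_2 = 6.5, radius_2 = 1.5, pos_x_3 = 8.5, pos_y_3 = 5.5, pos_z_3 = 4, width_3 = 2.5, depth_3 = 2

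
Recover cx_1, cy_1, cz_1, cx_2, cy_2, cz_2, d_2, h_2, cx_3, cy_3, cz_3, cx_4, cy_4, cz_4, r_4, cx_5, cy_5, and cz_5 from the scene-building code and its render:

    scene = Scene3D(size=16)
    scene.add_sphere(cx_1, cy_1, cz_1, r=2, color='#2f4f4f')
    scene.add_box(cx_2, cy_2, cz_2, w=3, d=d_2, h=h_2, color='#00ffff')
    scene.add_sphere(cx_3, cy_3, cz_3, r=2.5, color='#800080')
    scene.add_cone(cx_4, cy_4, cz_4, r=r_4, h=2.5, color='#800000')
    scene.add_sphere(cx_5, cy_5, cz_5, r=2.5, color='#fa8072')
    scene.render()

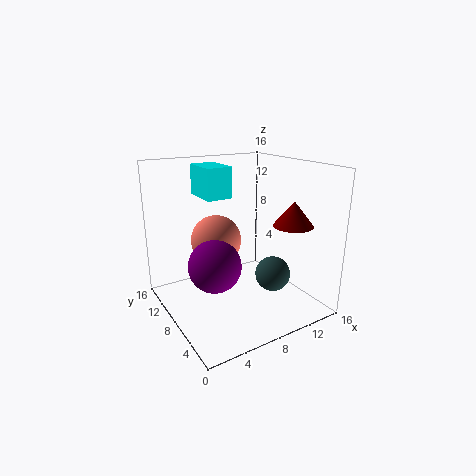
cx_1 = 11.5, cy_1 = 6, cz_1 = 3.5, cx_2 = 5.5, cy_2 = 10, cz_2 = 12, d_2 = 4.5, h_2 = 3.5, cx_3 = 3, cy_3 = 4, cz_3 = 7.5, cx_4 = 11, cy_4 = 2.5, cz_4 = 10.5, r_4 = 2, cx_5 = 4.5, cy_5 = 6.5, cz_5 = 9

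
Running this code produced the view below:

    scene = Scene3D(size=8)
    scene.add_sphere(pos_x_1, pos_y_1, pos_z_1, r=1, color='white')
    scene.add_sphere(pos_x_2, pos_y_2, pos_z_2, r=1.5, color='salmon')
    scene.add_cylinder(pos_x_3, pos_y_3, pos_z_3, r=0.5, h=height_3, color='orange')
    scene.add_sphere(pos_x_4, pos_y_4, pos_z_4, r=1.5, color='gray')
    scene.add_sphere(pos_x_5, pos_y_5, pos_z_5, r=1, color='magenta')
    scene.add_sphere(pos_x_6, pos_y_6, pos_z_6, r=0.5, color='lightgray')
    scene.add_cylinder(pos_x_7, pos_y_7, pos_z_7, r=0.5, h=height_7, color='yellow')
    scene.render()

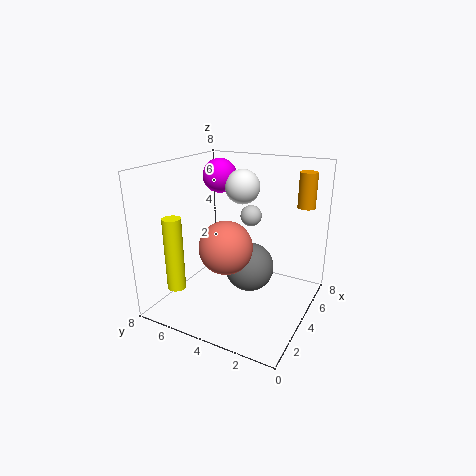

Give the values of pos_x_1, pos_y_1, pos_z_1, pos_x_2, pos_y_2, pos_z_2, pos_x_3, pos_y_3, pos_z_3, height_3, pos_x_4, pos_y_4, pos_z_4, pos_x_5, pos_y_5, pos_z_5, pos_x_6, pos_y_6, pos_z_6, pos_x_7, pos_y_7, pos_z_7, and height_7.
pos_x_1 = 5.5; pos_y_1 = 4.5; pos_z_1 = 6.5; pos_x_2 = 3.5; pos_y_2 = 4.5; pos_z_2 = 3.5; pos_x_3 = 6.5; pos_y_3 = 1; pos_z_3 = 5.5; height_3 = 2; pos_x_4 = 5.5; pos_y_4 = 4; pos_z_4 = 1.5; pos_x_5 = 5.5; pos_y_5 = 6; pos_z_5 = 7; pos_x_6 = 2.5; pos_y_6 = 2.5; pos_z_6 = 6; pos_x_7 = 1.5; pos_y_7 = 6.5; pos_z_7 = 1.5; height_7 = 4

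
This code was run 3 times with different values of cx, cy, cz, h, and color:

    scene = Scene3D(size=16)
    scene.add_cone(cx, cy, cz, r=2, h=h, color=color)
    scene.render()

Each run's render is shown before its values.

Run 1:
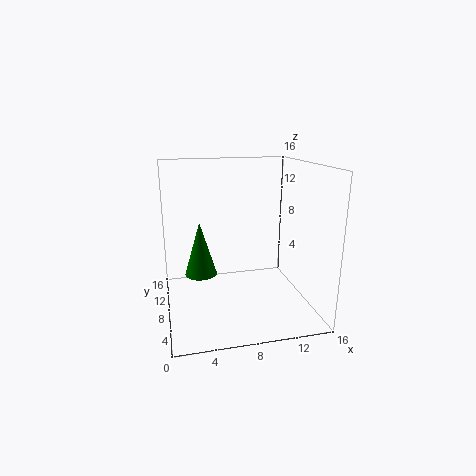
cx = 4.25, cy = 12.5, cz = 2, h = 6.75, color = 'green'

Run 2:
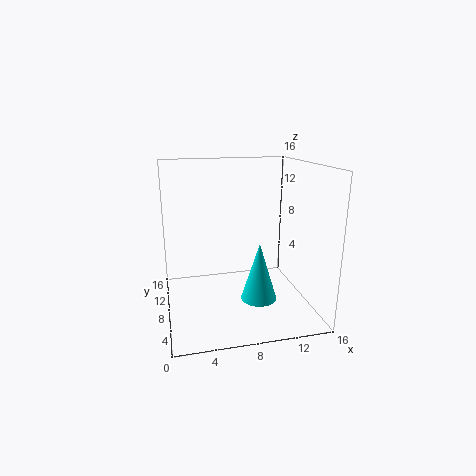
cx = 10, cy = 6.25, cz = 1.25, h = 6.5, color = 'cyan'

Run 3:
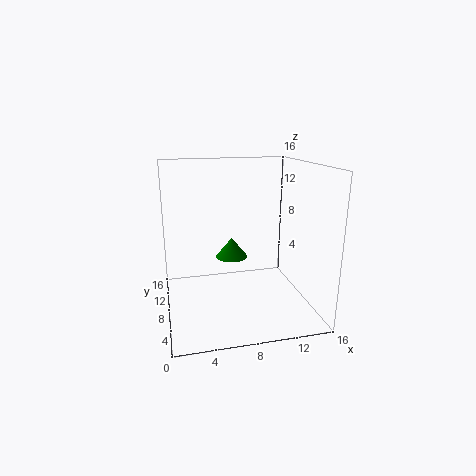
cx = 8.25, cy = 12.5, cz = 4, h = 2.5, color = 'green'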